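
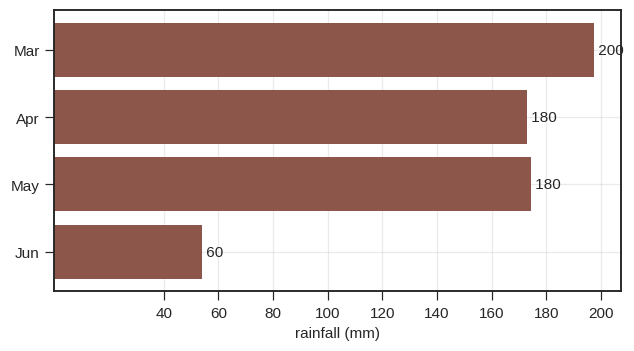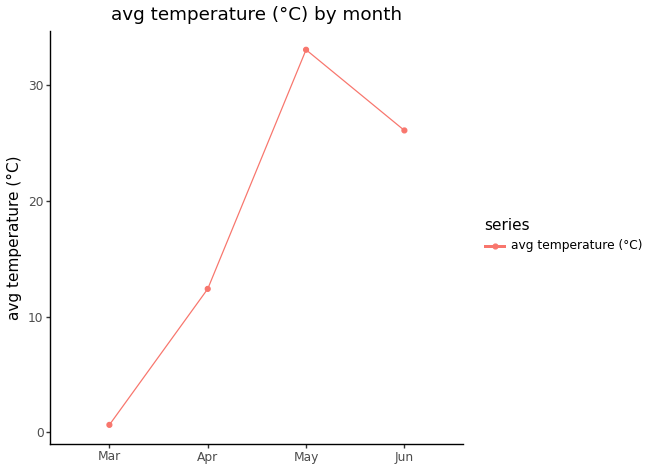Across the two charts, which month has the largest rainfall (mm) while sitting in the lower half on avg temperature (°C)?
Mar

Chart 2 median avg temperature (°C) ≈ 20; below-median months: Mar, Apr. Among those, Mar has the highest rainfall (mm) (≈ 200).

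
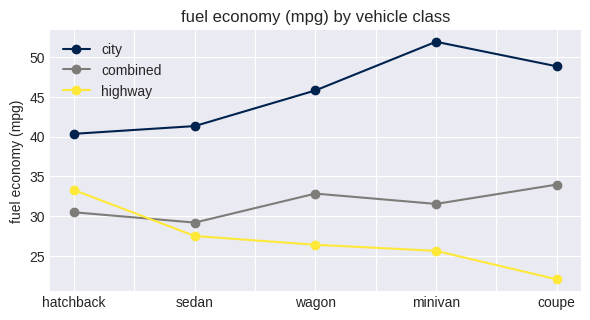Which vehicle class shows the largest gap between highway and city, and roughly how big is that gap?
coupe, ≈ 30 mpg

coupe: highway ≈ 20, city ≈ 50 → gap ≈ 30. Next-largest (minivan) is only ≈ 25.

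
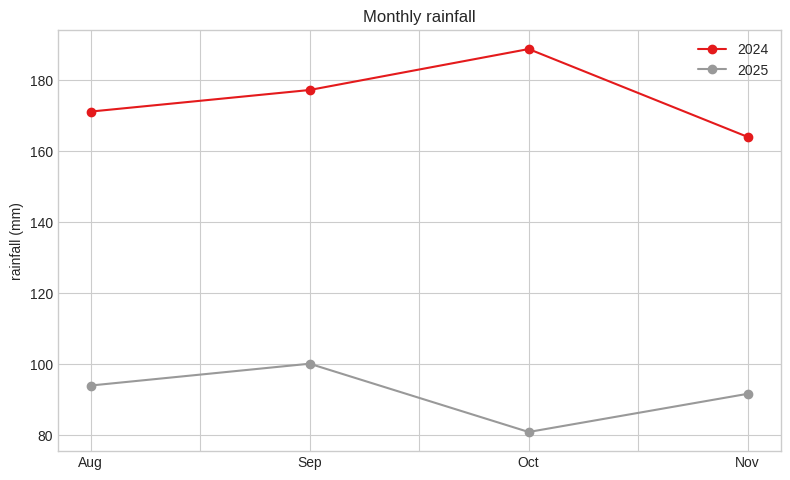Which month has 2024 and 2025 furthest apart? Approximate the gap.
Oct, ≈ 110 mm

Oct: 2024 ≈ 190, 2025 ≈ 80 → gap ≈ 110. Next-largest (Aug) is only ≈ 80.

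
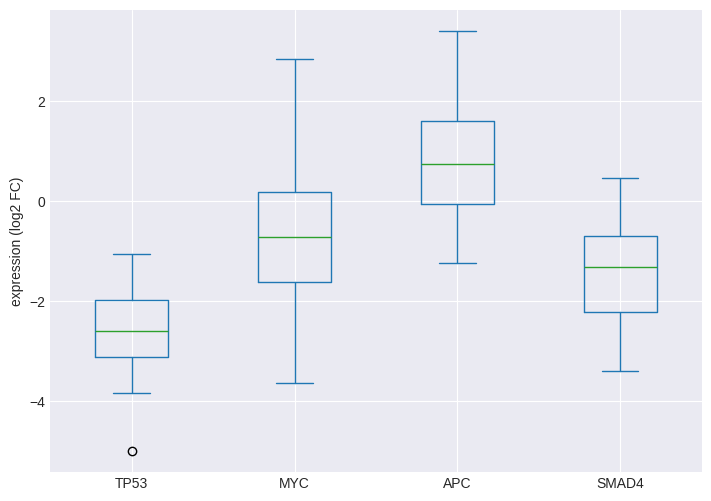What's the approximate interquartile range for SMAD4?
Q3 ≈ -0.5, Q1 ≈ -2.0; IQR ≈ 1.5.

≈ 1.5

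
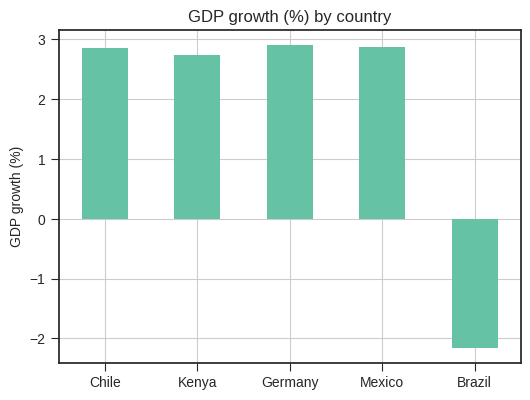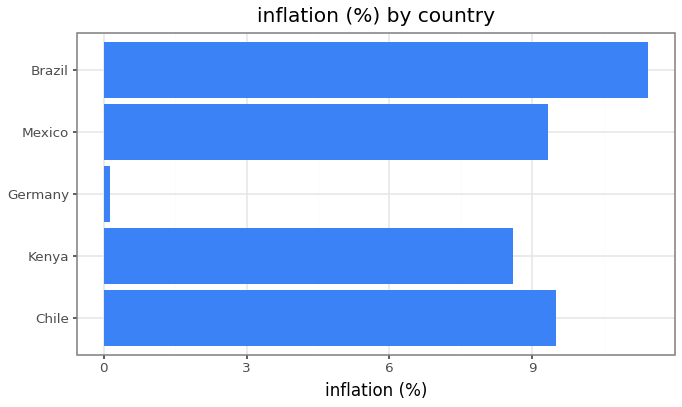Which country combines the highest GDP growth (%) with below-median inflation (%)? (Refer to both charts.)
Germany

Chart 2 median inflation (%) ≈ 10; below-median countries: Kenya, Germany. Among those, Germany has the highest GDP growth (%) (≈ 3).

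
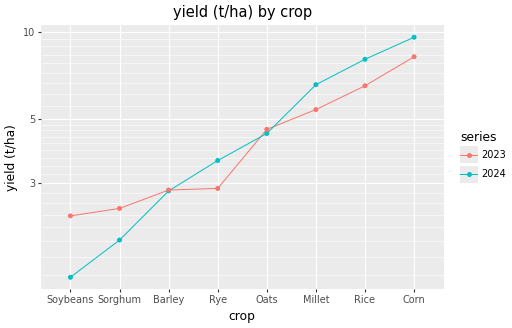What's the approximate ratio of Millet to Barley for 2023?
Millet ≈ 5, Barley ≈ 3; 5/3 ≈ 1.67.

≈ 1.67×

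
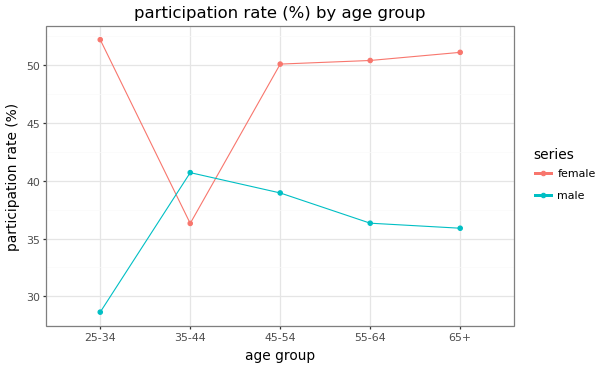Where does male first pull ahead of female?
25-34: male ≈ 28 vs female ≈ 52 (not yet); 35-44: male ≈ 40 vs female ≈ 36 (first crossover).

35-44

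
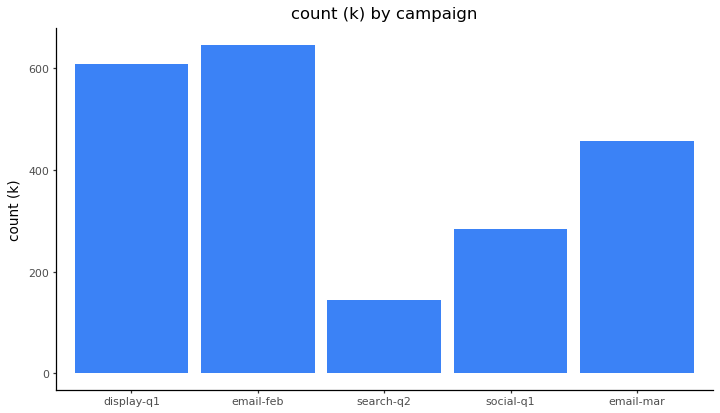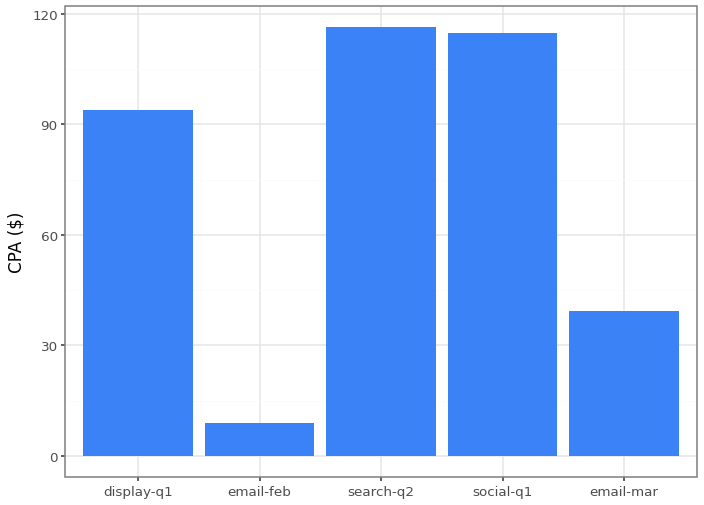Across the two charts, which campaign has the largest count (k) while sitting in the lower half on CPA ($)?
Chart 2 median CPA ($) ≈ 100; below-median campaigns: email-feb, email-mar. Among those, email-feb has the highest count (k) (≈ 600).

email-feb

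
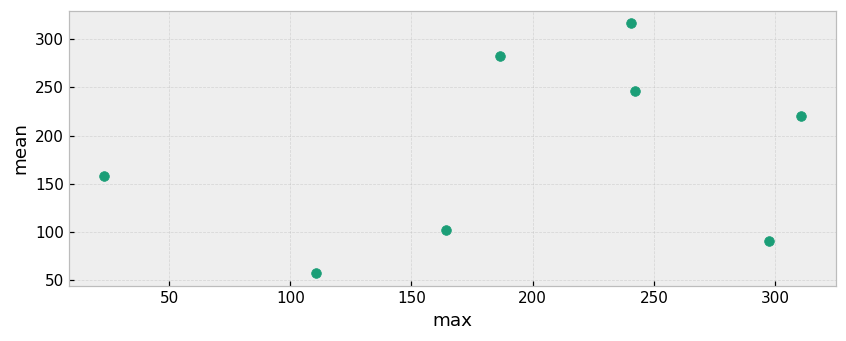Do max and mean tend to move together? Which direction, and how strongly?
positive, weak

Points are positively correlated; weak (|r| ≈ 0.3).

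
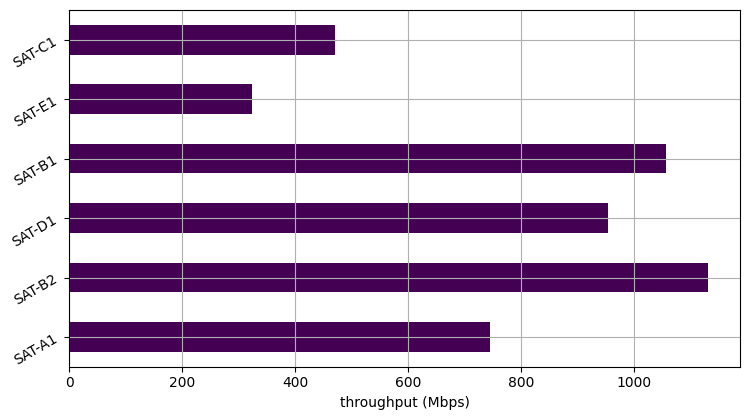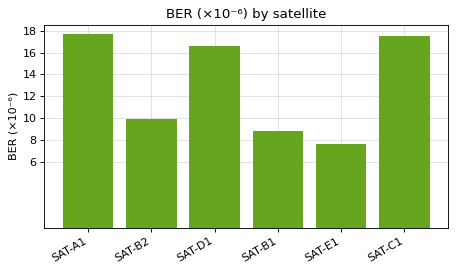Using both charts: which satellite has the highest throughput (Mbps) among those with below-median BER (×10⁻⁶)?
SAT-B2

Chart 2 median BER (×10⁻⁶) ≈ 14; below-median satellites: SAT-B2, SAT-B1, SAT-E1. Among those, SAT-B2 has the highest throughput (Mbps) (≈ 1200).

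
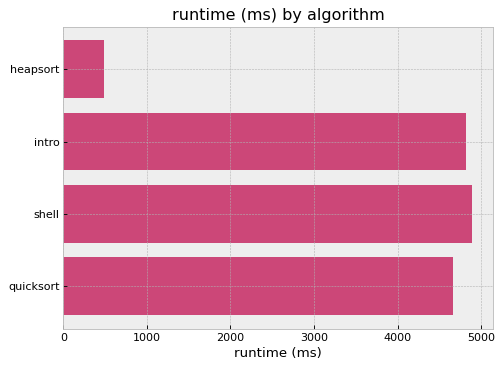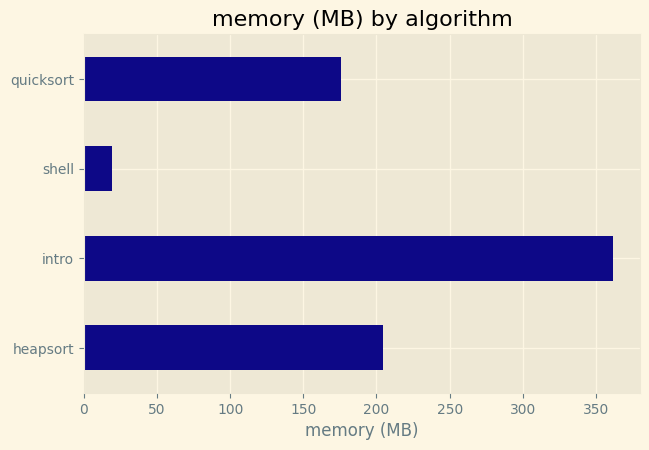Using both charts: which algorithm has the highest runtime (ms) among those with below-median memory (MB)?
Chart 2 median memory (MB) ≈ 200; below-median algorithms: shell, quicksort. Among those, shell has the highest runtime (ms) (≈ 5000).

shell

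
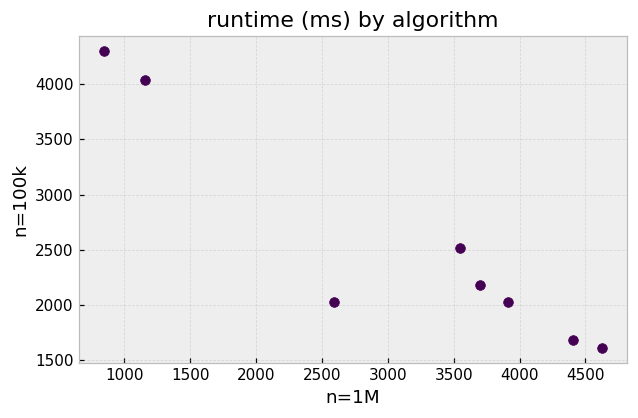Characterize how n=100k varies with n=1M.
negative, strong

Points are negatively correlated; strong (|r| ≈ 0.9).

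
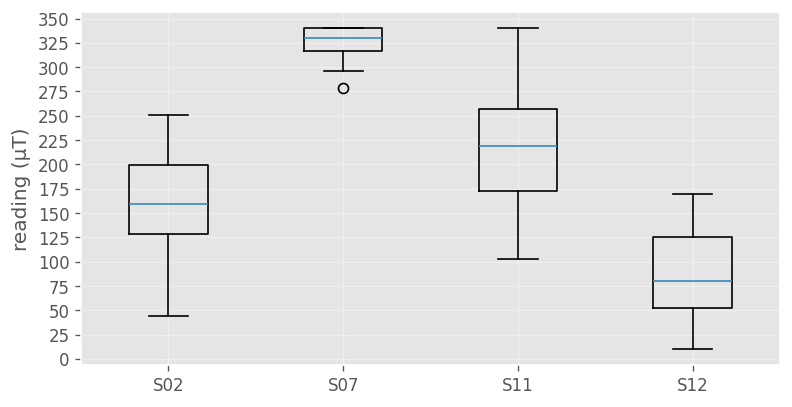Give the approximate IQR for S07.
≈ 25

Q3 ≈ 350, Q1 ≈ 325; IQR ≈ 25.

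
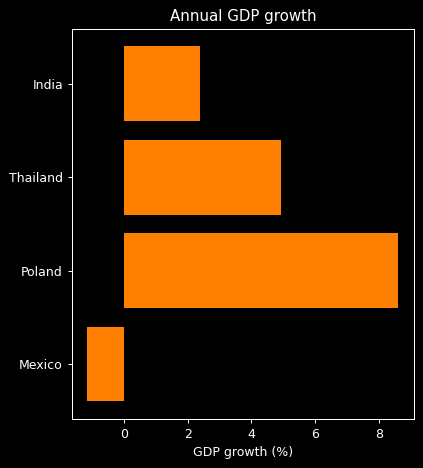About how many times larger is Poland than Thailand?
Poland ≈ 9, Thailand ≈ 5; 9/5 ≈ 1.8.

≈ 1.8×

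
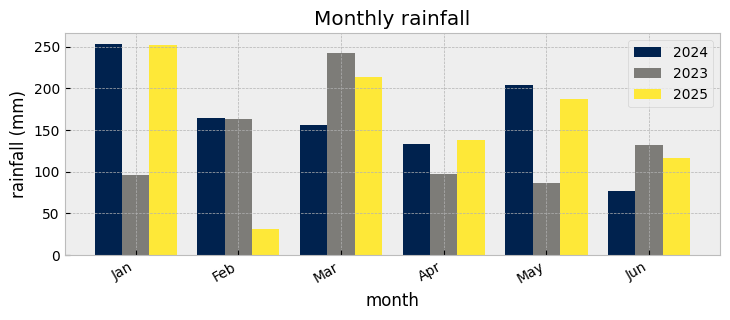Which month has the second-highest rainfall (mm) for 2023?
Feb

Top 3 for 2023: Mar ≈ 250, Feb ≈ 175, Jun ≈ 125.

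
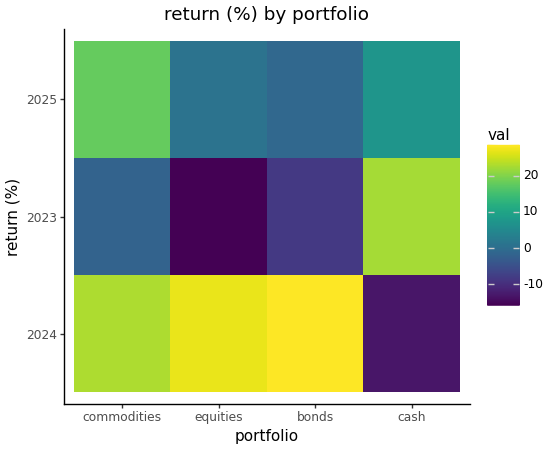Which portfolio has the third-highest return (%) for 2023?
bonds

Top 4 for 2023: cash ≈ 25, commodities ≈ 0, bonds ≈ -10, equities ≈ -15.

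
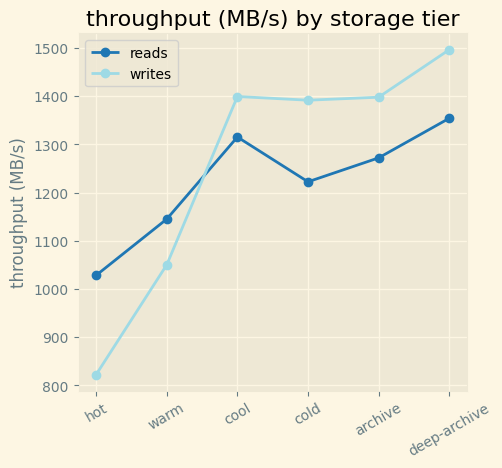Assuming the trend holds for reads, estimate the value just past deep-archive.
Last three: 1200, 1300, 1400 → slope ≈ 100/step → next ≈ 1500.

≈ 1500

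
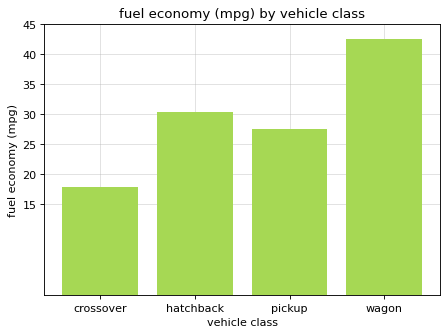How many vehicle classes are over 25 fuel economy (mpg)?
Above 25: hatchback, pickup, wagon.

3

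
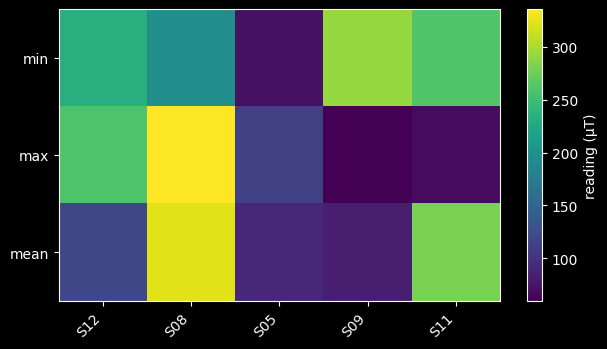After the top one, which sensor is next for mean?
Top 3 for mean: S08 ≈ 325, S11 ≈ 275, S12 ≈ 125.

S11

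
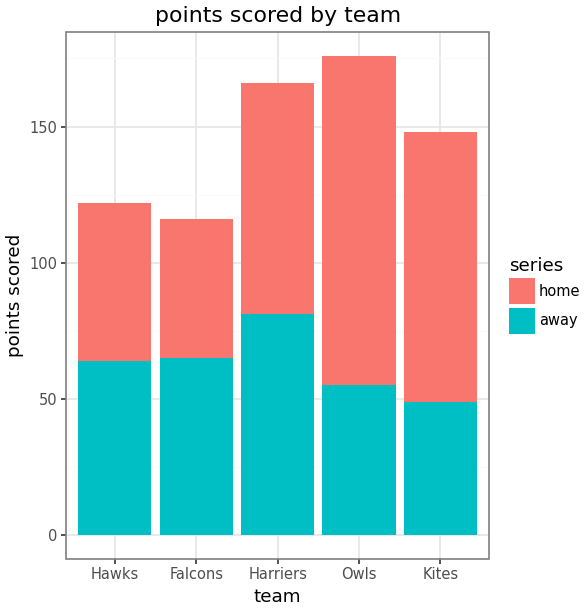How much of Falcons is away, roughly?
≈ 60

away top ≈ 60, bottom ≈ 0; segment ≈ 60.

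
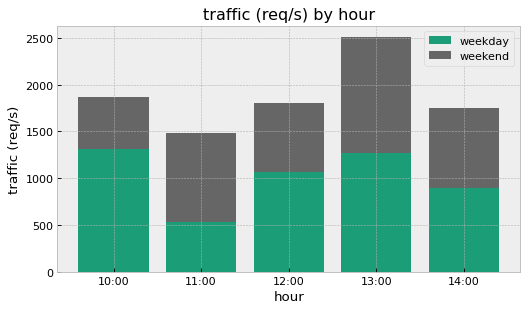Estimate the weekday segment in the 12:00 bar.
weekday top ≈ 1000, bottom ≈ 0; segment ≈ 1000.

≈ 1000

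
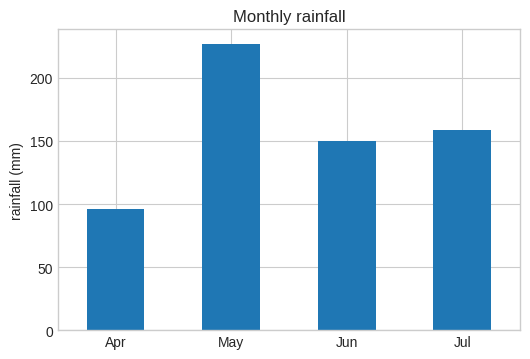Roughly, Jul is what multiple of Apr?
Jul ≈ 160, Apr ≈ 100; 160/100 ≈ 1.6.

≈ 1.6×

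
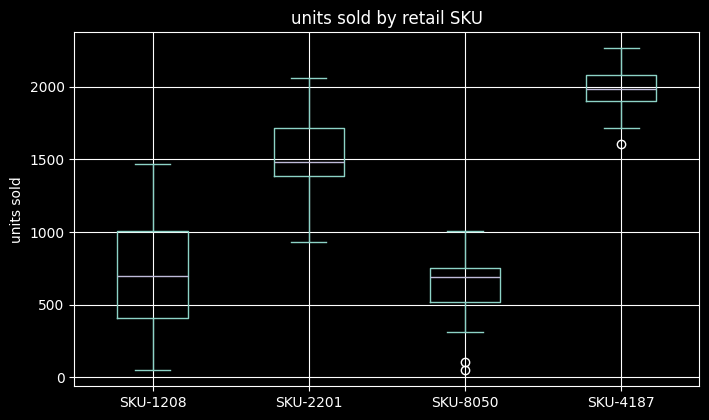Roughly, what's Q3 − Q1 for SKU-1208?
Q3 ≈ 1000, Q1 ≈ 400; IQR ≈ 600.

≈ 600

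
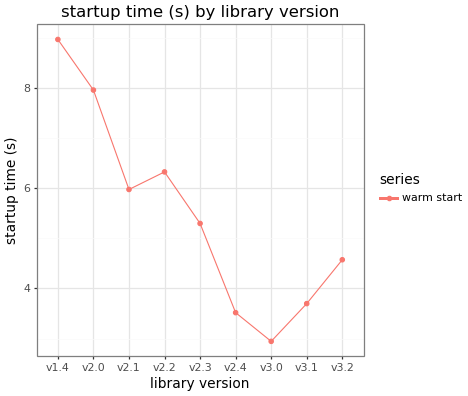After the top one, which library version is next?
v2.0

Top 3: v1.4 ≈ 9, v2.0 ≈ 8, v2.2 ≈ 6.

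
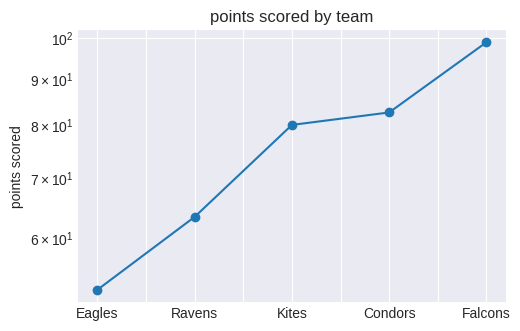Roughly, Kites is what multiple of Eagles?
≈ 1.6×

Kites ≈ 80, Eagles ≈ 50; 80/50 ≈ 1.6.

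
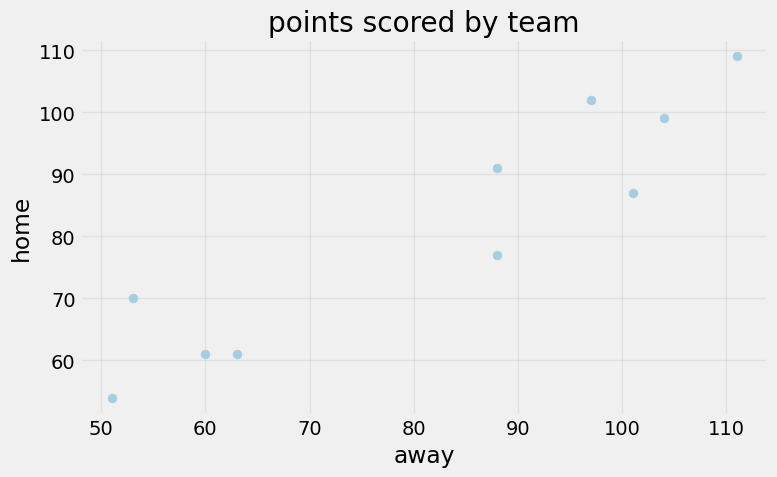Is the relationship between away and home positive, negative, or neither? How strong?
Points are positively correlated; strong (|r| ≈ 0.9).

positive, strong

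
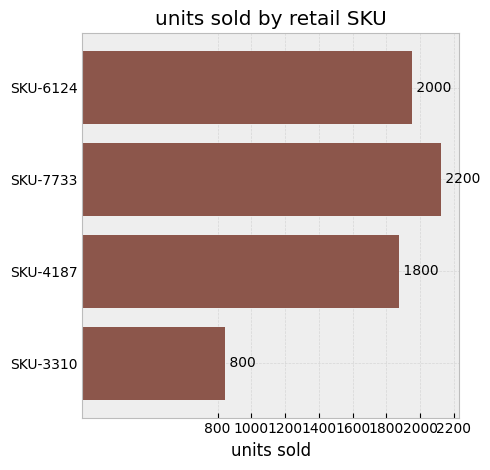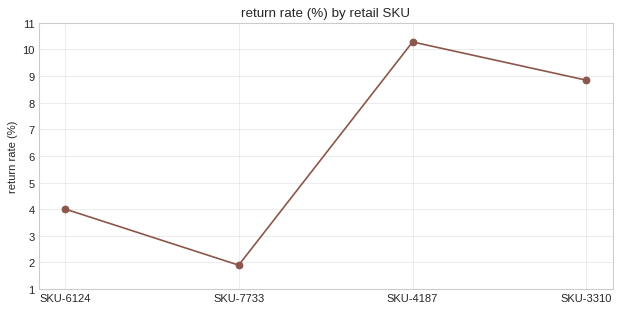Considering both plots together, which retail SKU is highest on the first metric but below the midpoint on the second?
SKU-7733

Chart 2 median return rate (%) ≈ 6; below-median retail SKUs: SKU-6124, SKU-7733. Among those, SKU-7733 has the highest units sold (≈ 2200).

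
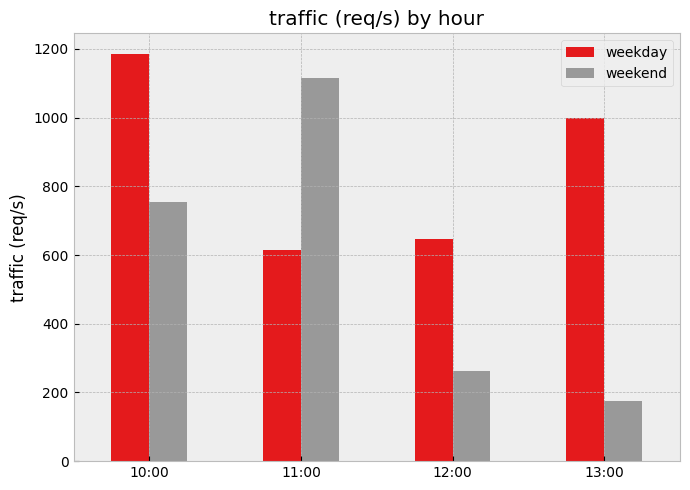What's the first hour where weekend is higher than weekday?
11:00

10:00: weekend ≈ 800 vs weekday ≈ 1200 (not yet); 11:00: weekend ≈ 1100 vs weekday ≈ 600 (first crossover).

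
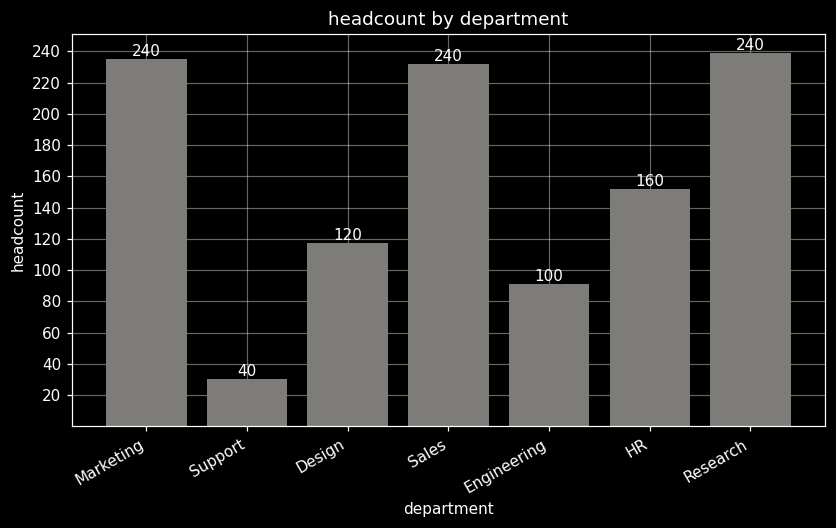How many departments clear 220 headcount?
Above 220: Marketing, Sales, Research.

3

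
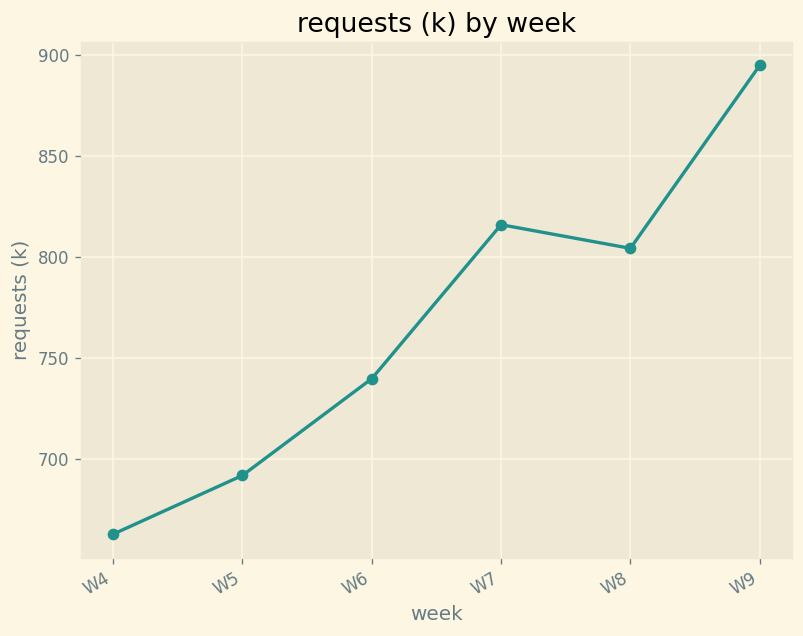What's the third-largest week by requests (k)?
Top 4: W9 ≈ 900, W7 ≈ 820, W8 ≈ 800, W6 ≈ 740.

W8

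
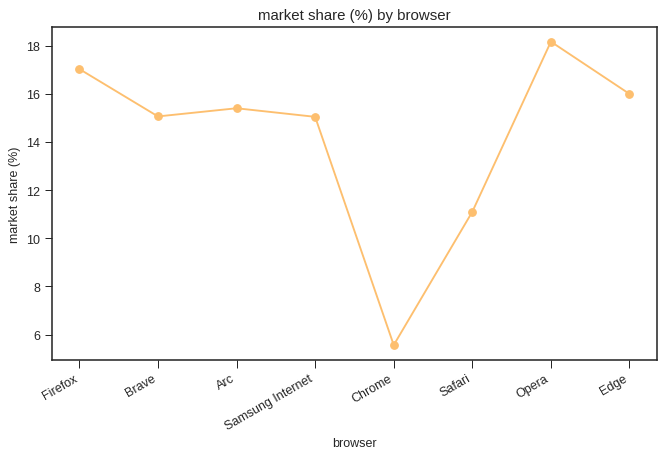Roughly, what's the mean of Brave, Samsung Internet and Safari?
≈ 15

(16 + 16 + 12) / 3 ≈ 15.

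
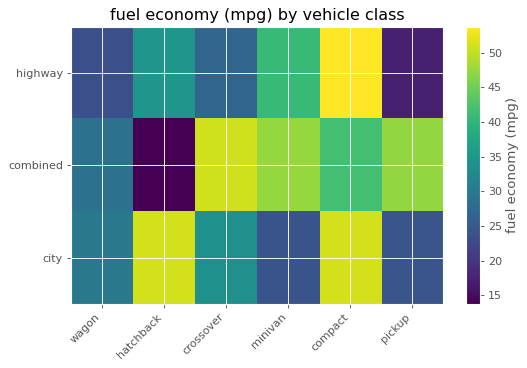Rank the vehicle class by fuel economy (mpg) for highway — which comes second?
Top 3 for highway: compact ≈ 55, minivan ≈ 40, hatchback ≈ 35.

minivan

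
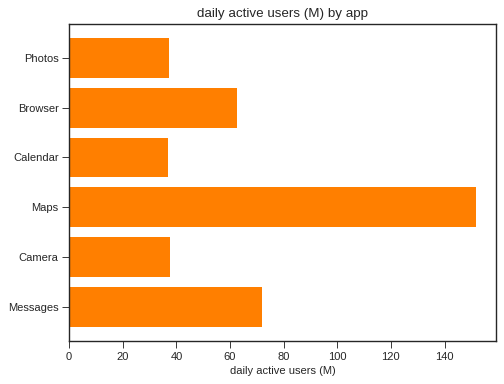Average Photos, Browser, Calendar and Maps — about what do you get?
≈ 75

(40 + 60 + 40 + 160) / 4 ≈ 75.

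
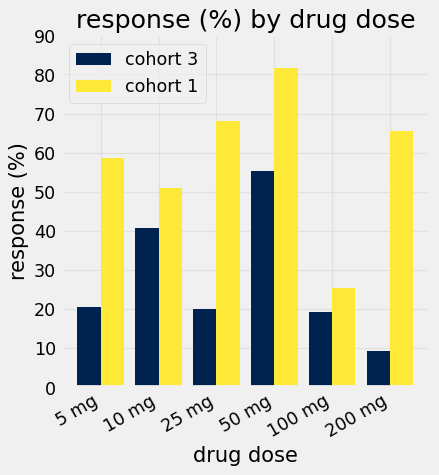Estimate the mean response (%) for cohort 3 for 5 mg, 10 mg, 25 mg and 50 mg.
≈ 35

(20 + 40 + 20 + 60) / 4 ≈ 35.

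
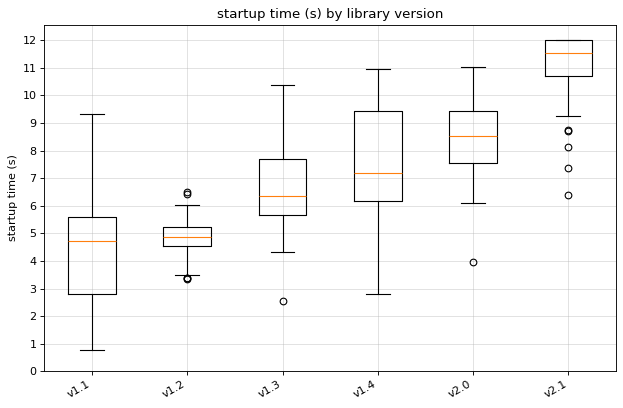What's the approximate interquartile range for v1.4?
≈ 3

Q3 ≈ 9, Q1 ≈ 6; IQR ≈ 3.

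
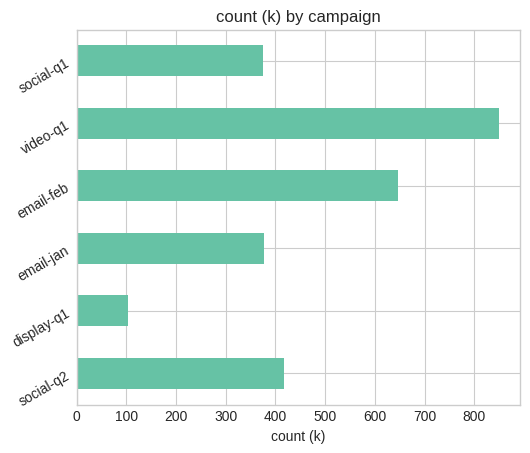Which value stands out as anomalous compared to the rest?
video-q1 ≈ 800; the rest sit between ≈ 100 and ≈ 600.

video-q1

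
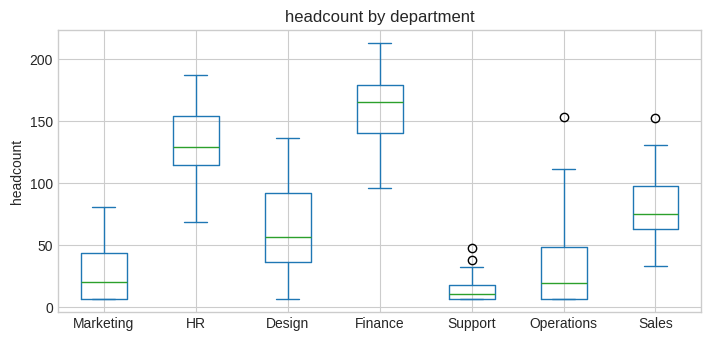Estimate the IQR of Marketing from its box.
Q3 ≈ 40, Q1 ≈ 0; IQR ≈ 40.

≈ 40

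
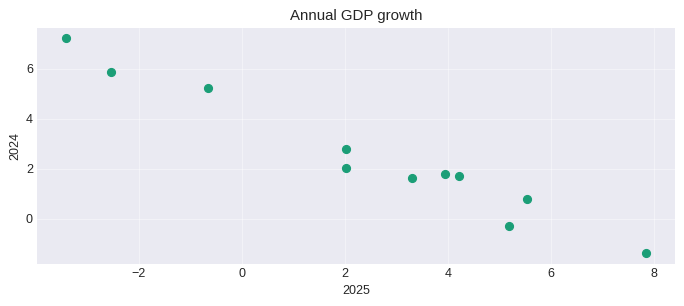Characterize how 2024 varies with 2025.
negative, strong

Points are negatively correlated; strong (|r| ≈ 1.0).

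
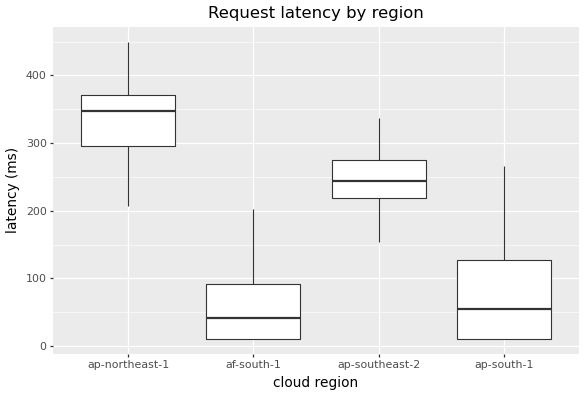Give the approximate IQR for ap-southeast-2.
Q3 ≈ 275, Q1 ≈ 225; IQR ≈ 50.

≈ 50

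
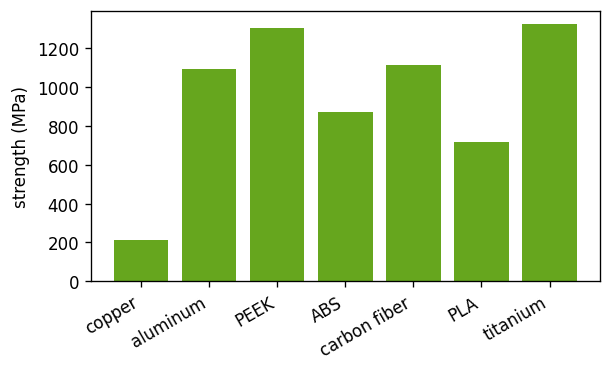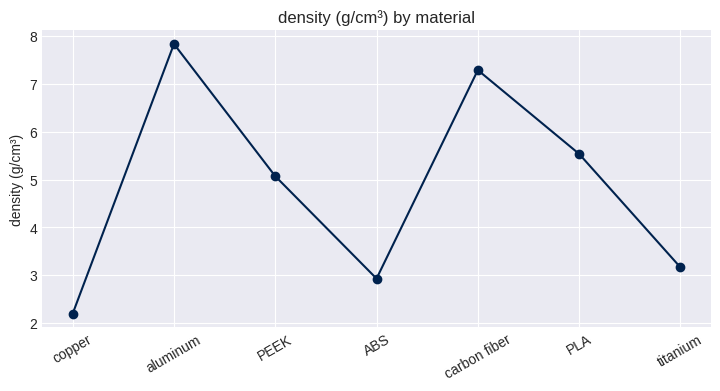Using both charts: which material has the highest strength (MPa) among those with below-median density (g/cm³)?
Chart 2 median density (g/cm³) ≈ 5; below-median materials: copper, ABS, titanium. Among those, titanium has the highest strength (MPa) (≈ 1400).

titanium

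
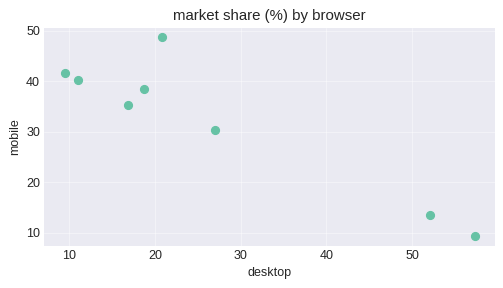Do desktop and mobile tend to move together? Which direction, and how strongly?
Points are negatively correlated; strong (|r| ≈ 0.9).

negative, strong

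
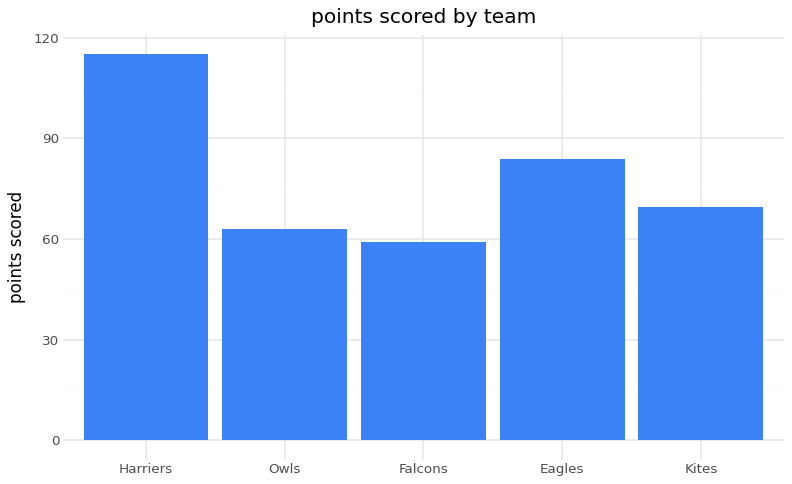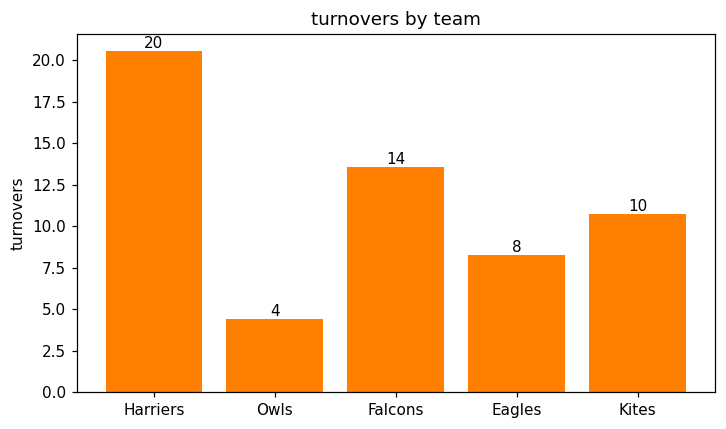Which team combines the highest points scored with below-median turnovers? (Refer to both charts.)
Eagles

Chart 2 median turnovers ≈ 10; below-median teams: Owls, Eagles. Among those, Eagles has the highest points scored (≈ 80).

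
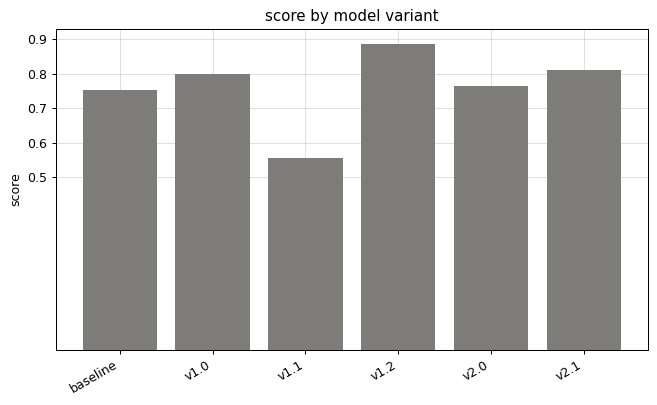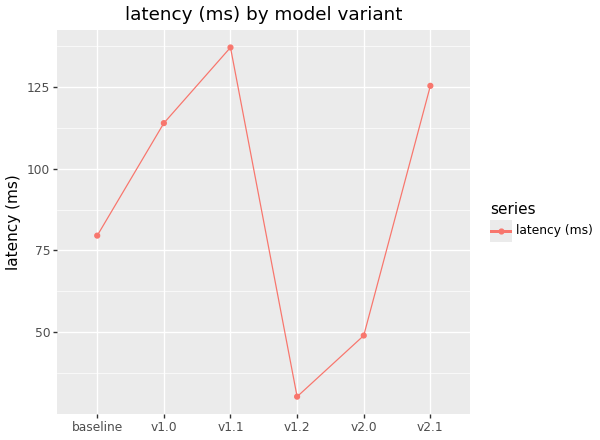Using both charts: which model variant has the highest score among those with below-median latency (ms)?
Chart 2 median latency (ms) ≈ 100; below-median model variants: baseline, v1.2, v2.0. Among those, v1.2 has the highest score (≈ 0.9).

v1.2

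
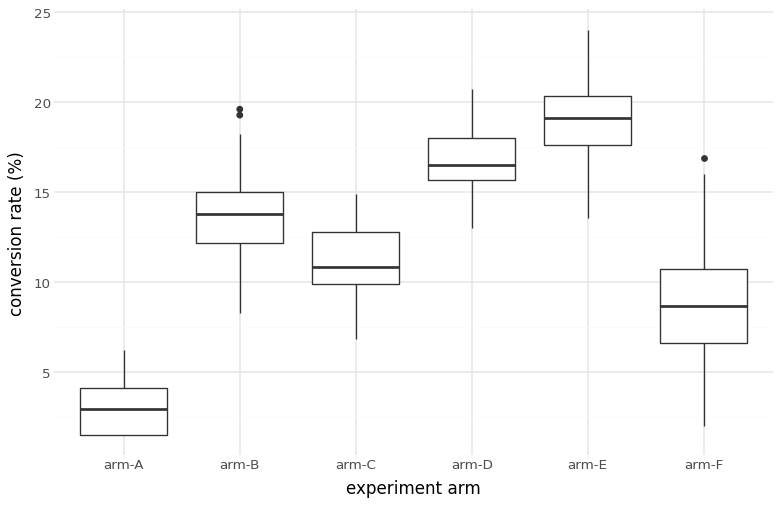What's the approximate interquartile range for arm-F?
Q3 ≈ 10, Q1 ≈ 6; IQR ≈ 4.

≈ 4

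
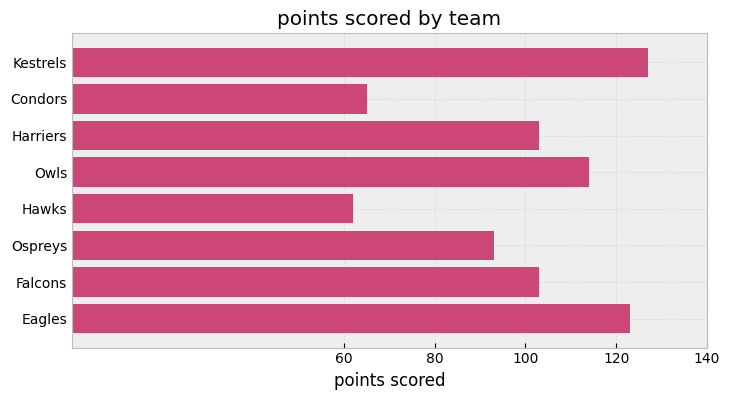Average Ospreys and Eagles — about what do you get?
≈ 110

(100 + 120) / 2 ≈ 110.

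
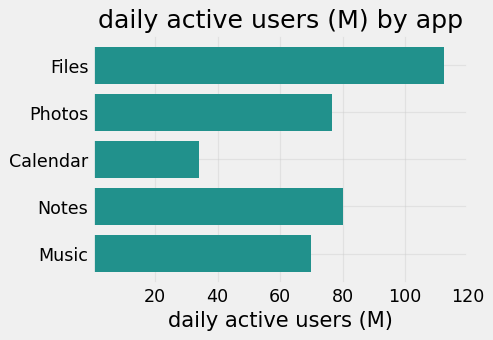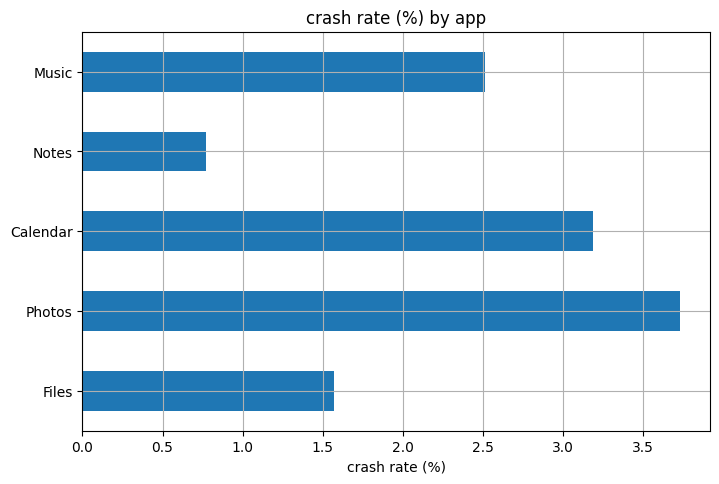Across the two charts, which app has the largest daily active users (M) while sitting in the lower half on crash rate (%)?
Files

Chart 2 median crash rate (%) ≈ 2.5; below-median apps: Files, Notes. Among those, Files has the highest daily active users (M) (≈ 120).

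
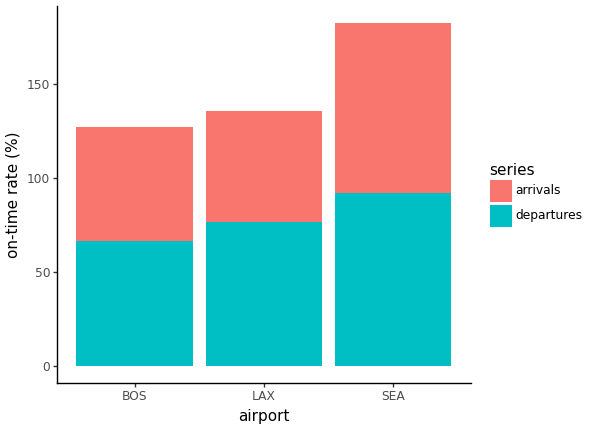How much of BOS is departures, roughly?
departures top ≈ 60, bottom ≈ 0; segment ≈ 60.

≈ 60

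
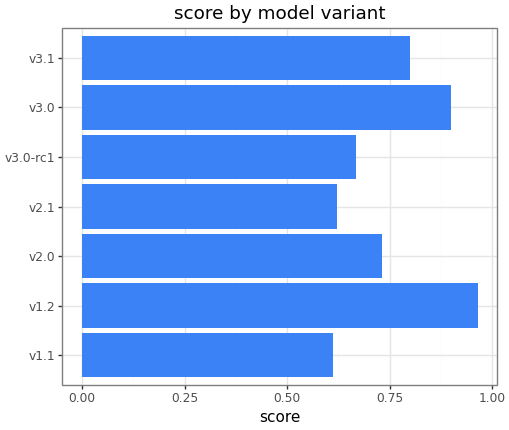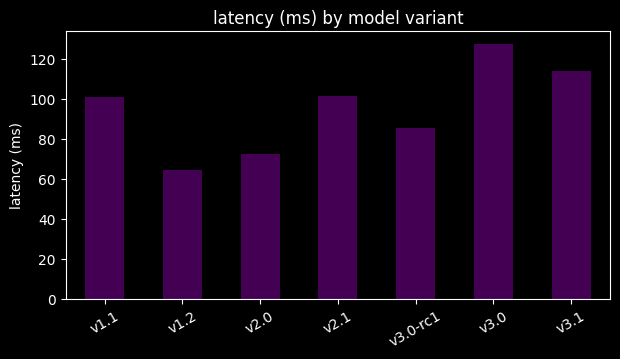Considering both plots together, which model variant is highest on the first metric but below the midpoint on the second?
Chart 2 median latency (ms) ≈ 100; below-median model variants: v1.2, v2.0, v3.0-rc1. Among those, v1.2 has the highest score (≈ 1).

v1.2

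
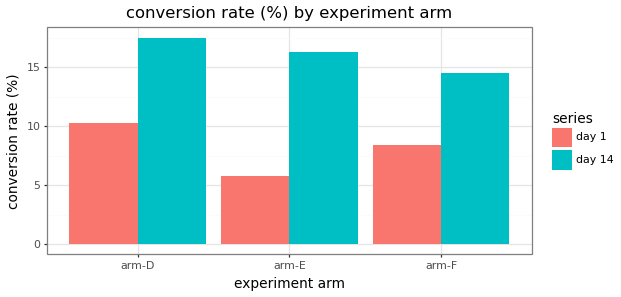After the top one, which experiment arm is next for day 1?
Top 3 for day 1: arm-D ≈ 10, arm-F ≈ 8, arm-E ≈ 6.

arm-F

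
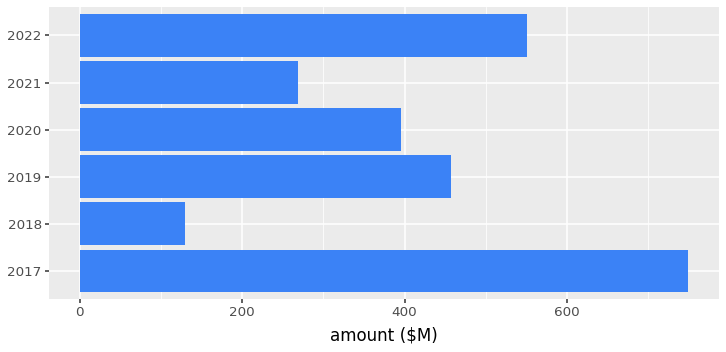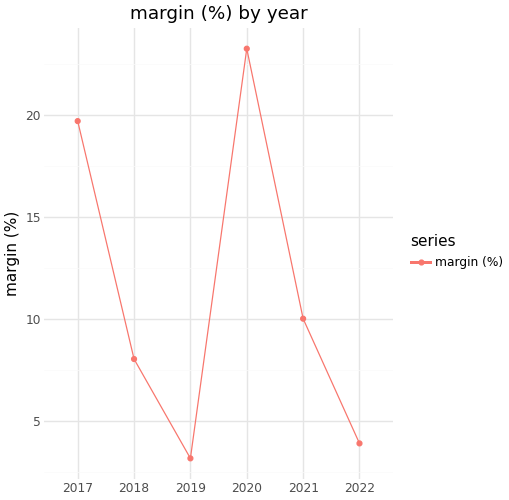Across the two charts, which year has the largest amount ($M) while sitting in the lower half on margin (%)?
Chart 2 median margin (%) ≈ 10; below-median years: 2018, 2019, 2022. Among those, 2022 has the highest amount ($M) (≈ 600).

2022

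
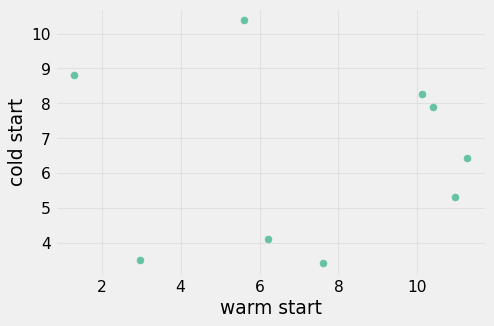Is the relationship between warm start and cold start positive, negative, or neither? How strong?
no clear correlation

Points are roughly uncorrelated; weak (|r| ≈ 0.0).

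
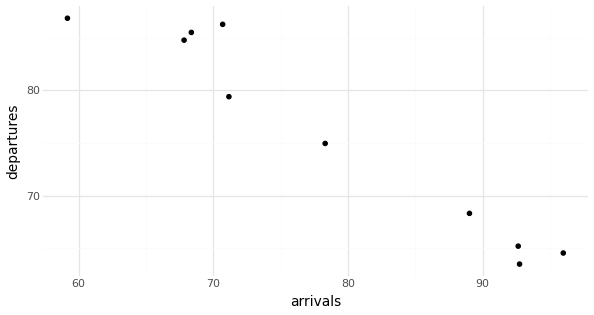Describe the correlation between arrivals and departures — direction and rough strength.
Points are negatively correlated; strong (|r| ≈ 1.0).

negative, strong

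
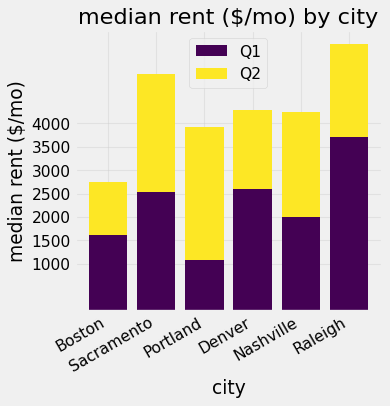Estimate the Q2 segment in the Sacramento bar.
Q2 top ≈ 5000, bottom ≈ 2500; segment ≈ 2500.

≈ 2500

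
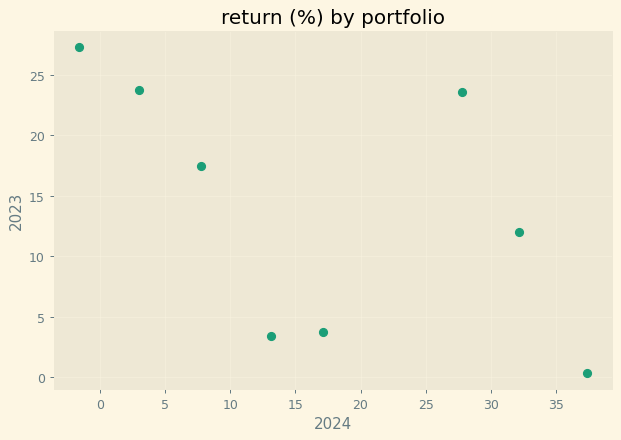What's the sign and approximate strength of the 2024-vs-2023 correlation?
negative, moderate

Points are negatively correlated; moderate (|r| ≈ 0.6).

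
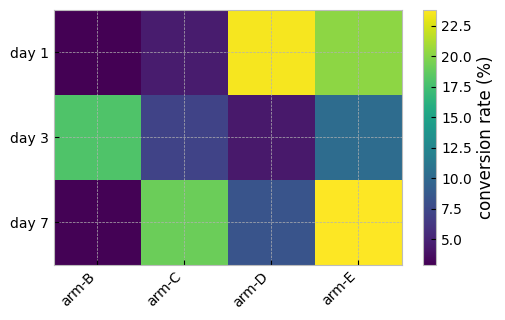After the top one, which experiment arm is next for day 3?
arm-E

Top 3 for day 3: arm-B ≈ 18, arm-E ≈ 10, arm-C ≈ 8.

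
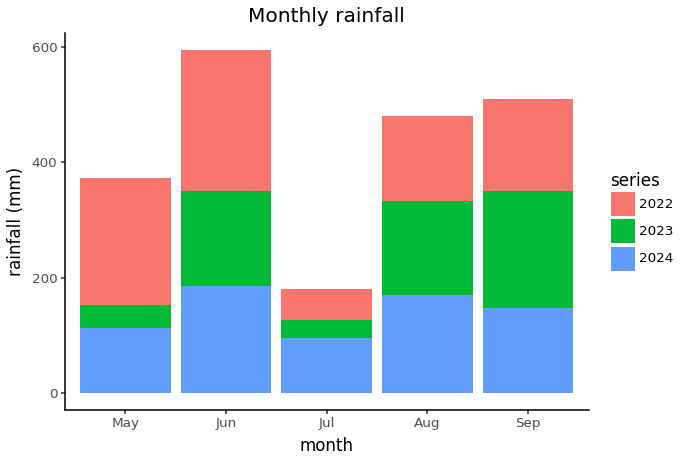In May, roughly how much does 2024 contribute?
≈ 100

2024 top ≈ 100, bottom ≈ 0; segment ≈ 100.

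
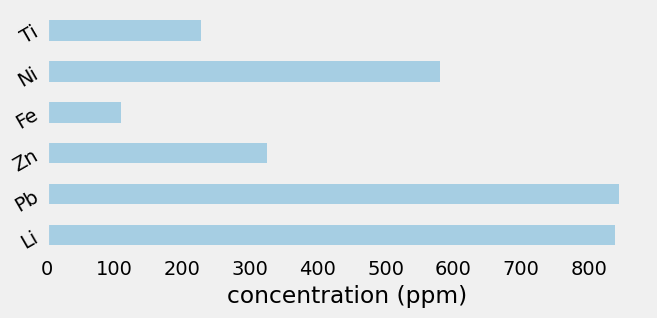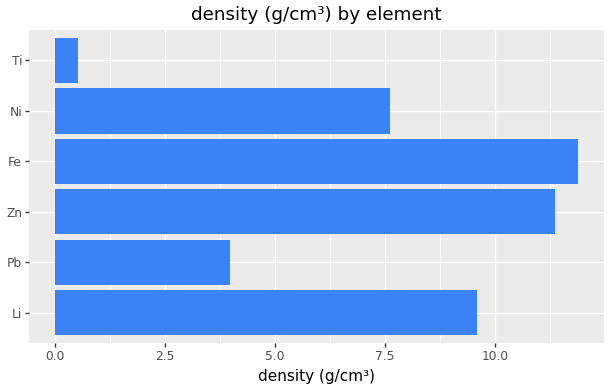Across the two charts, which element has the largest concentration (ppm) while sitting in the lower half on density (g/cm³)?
Pb

Chart 2 median density (g/cm³) ≈ 8; below-median elements: Pb, Ni, Ti. Among those, Pb has the highest concentration (ppm) (≈ 800).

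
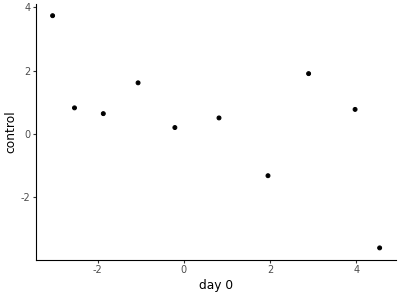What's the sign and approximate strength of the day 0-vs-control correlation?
negative, moderate

Points are negatively correlated; moderate (|r| ≈ 0.6).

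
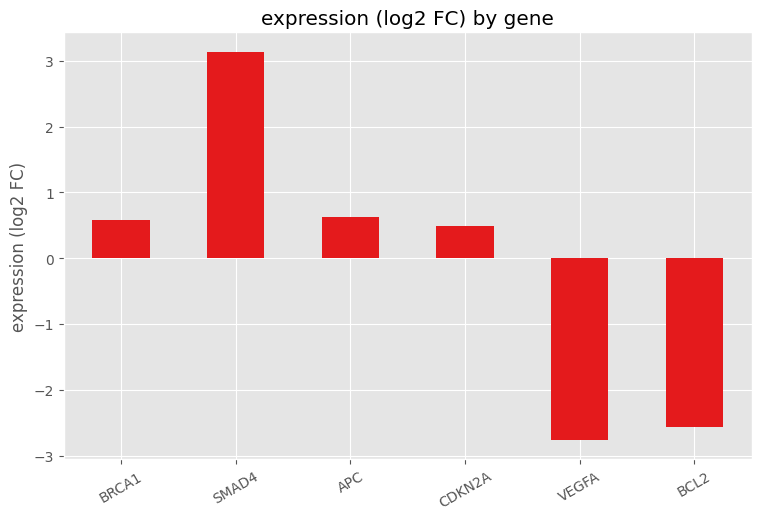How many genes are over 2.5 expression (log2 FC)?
Above 2.5: SMAD4.

1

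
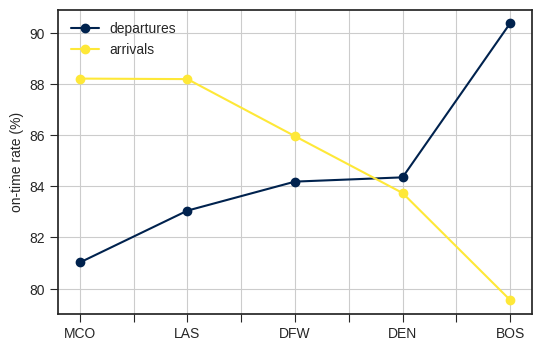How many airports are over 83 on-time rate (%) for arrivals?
4

Above 83: MCO, LAS, DFW, DEN.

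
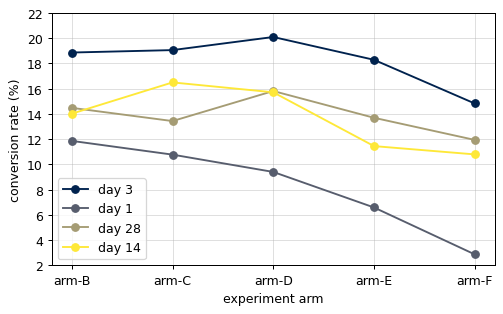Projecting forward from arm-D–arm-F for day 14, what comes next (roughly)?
≈ 7

Last three: 16, 12, 10 → slope ≈ -3/step → next ≈ 7.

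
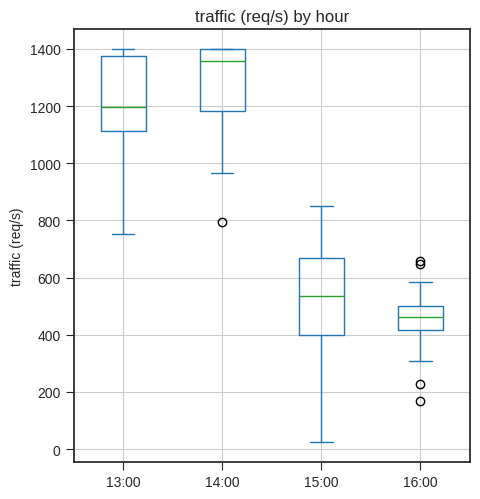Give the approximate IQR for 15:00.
≈ 300

Q3 ≈ 700, Q1 ≈ 400; IQR ≈ 300.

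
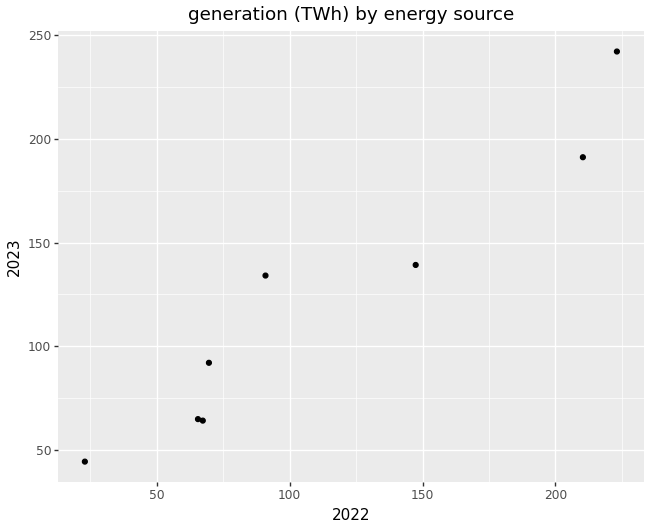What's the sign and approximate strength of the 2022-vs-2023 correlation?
Points are positively correlated; strong (|r| ≈ 1.0).

positive, strong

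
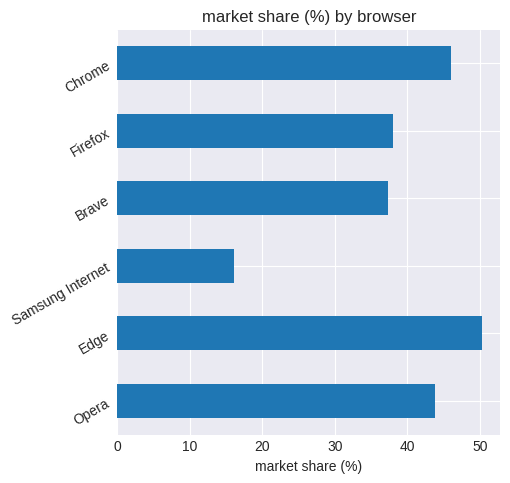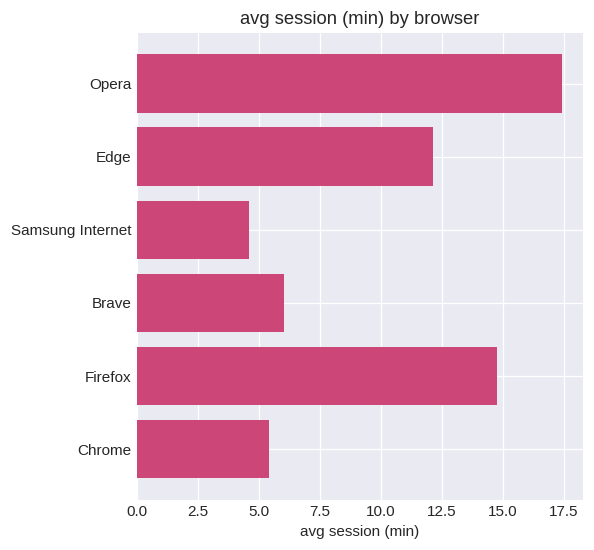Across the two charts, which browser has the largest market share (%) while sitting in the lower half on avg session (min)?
Chart 2 median avg session (min) ≈ 10; below-median browsers: Samsung Internet, Brave, Chrome. Among those, Chrome has the highest market share (%) (≈ 45).

Chrome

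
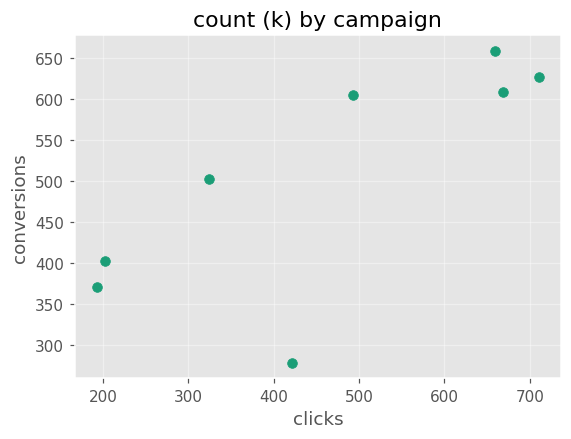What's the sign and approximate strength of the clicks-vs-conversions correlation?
Points are positively correlated; strong (|r| ≈ 0.8).

positive, strong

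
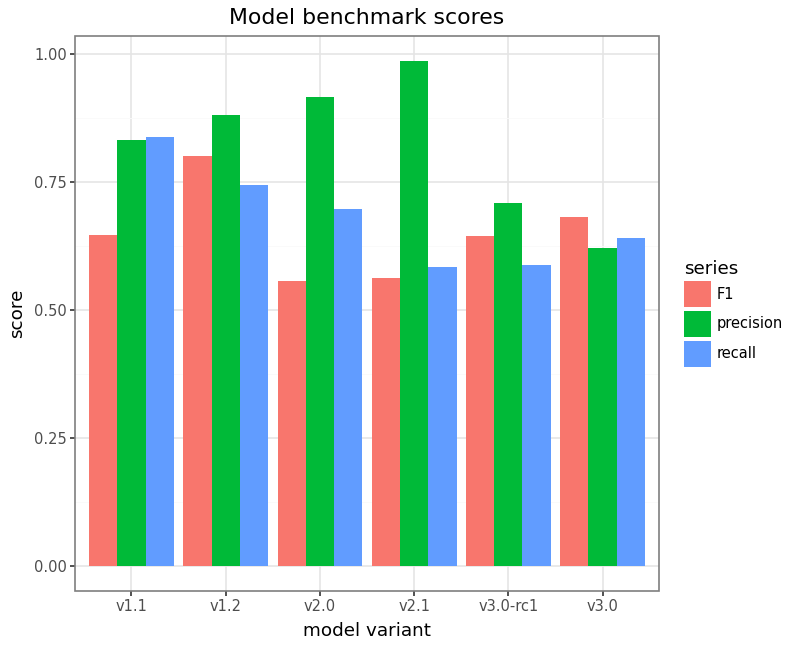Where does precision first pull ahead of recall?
v1.2

v1.1: precision ≈ 0.8 vs recall ≈ 0.8 (not yet); v1.2: precision ≈ 0.9 vs recall ≈ 0.7 (first crossover).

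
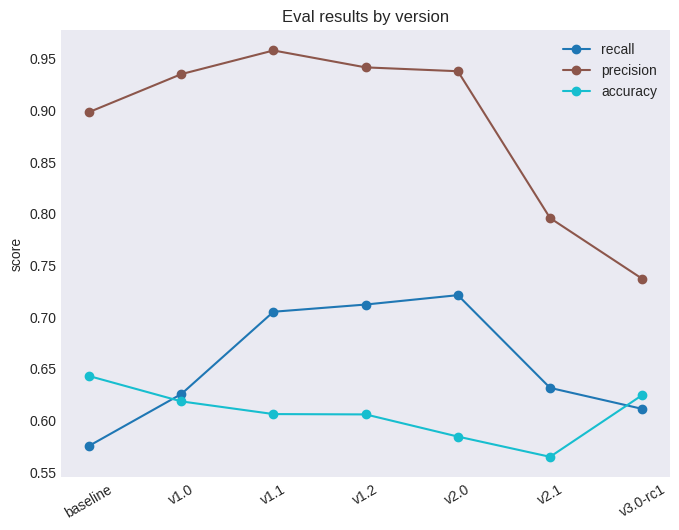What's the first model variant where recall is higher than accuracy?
baseline: recall ≈ 0.60 vs accuracy ≈ 0.65 (not yet); v1.0: recall ≈ 0.65 vs accuracy ≈ 0.60 (first crossover).

v1.0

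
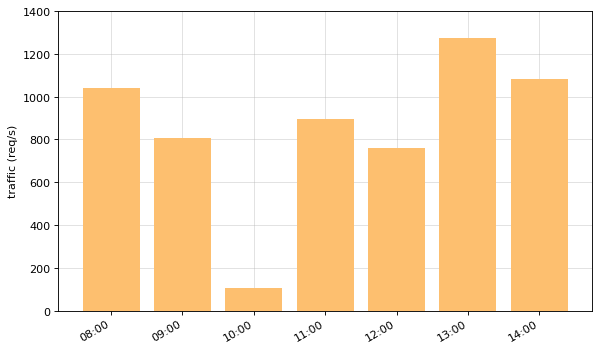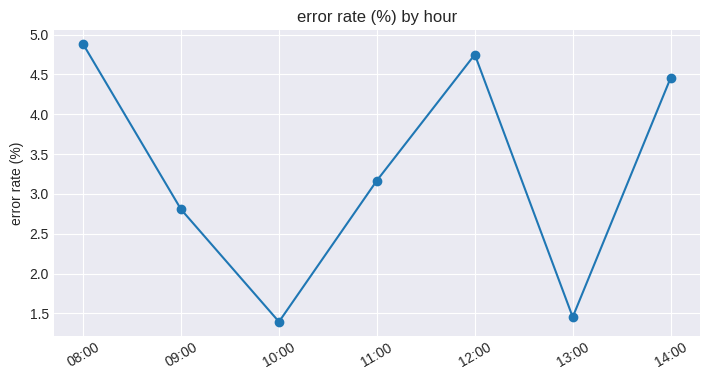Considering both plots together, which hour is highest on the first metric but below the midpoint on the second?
13:00

Chart 2 median error rate (%) ≈ 3; below-median hours: 09:00, 10:00, 13:00. Among those, 13:00 has the highest traffic (req/s) (≈ 1200).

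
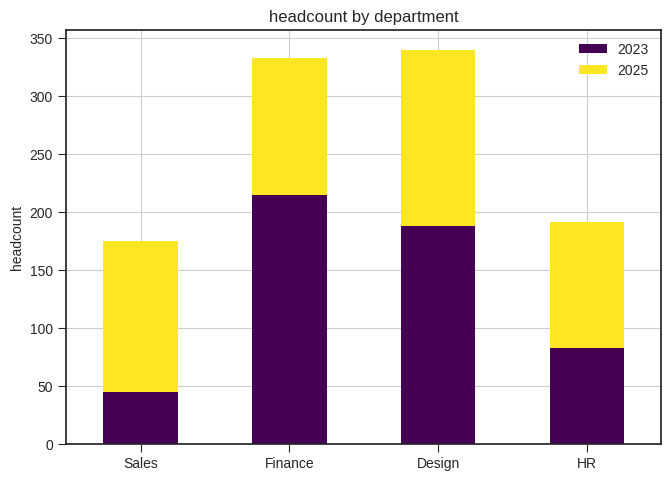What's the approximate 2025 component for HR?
≈ 100

2025 top ≈ 200, bottom ≈ 100; segment ≈ 100.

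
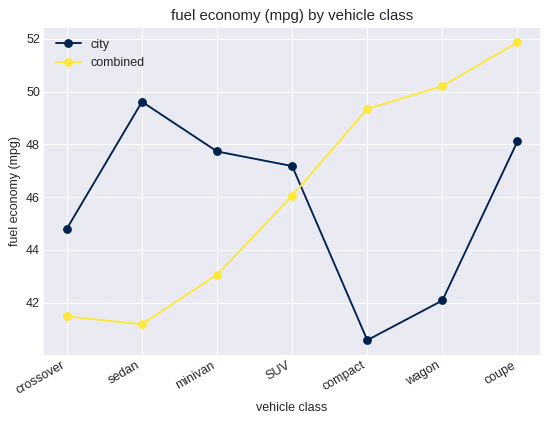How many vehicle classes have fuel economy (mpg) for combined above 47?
3

Above 47: compact, wagon, coupe.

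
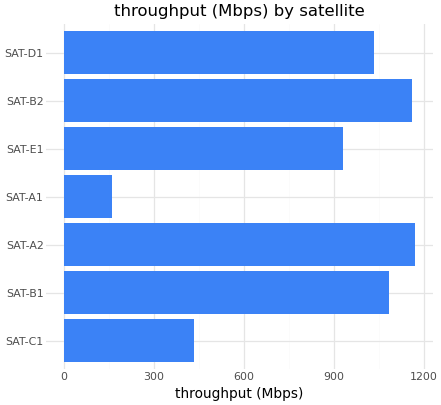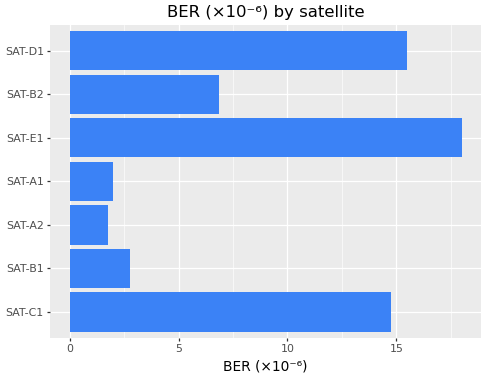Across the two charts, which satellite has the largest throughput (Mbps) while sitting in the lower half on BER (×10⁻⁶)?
SAT-A2

Chart 2 median BER (×10⁻⁶) ≈ 6; below-median satellites: SAT-B1, SAT-A2, SAT-A1. Among those, SAT-A2 has the highest throughput (Mbps) (≈ 1200).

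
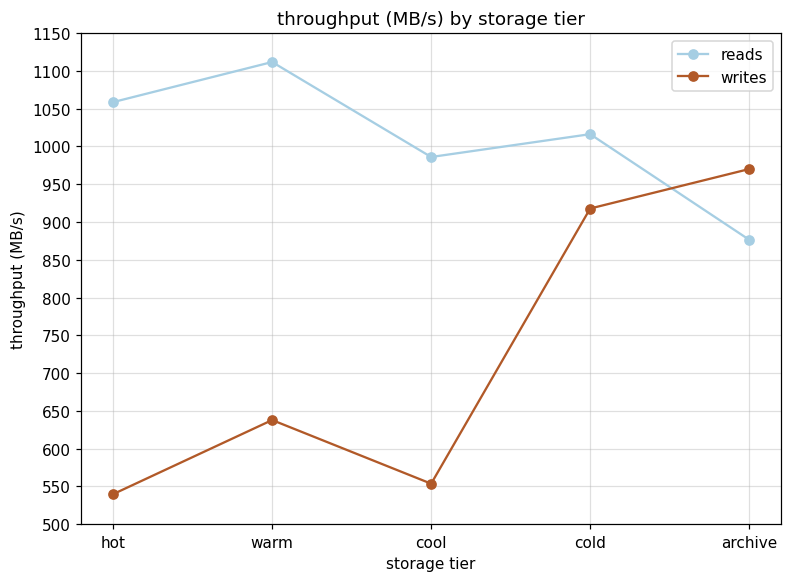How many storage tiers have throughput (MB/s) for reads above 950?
4

Above 950: hot, warm, cool, cold.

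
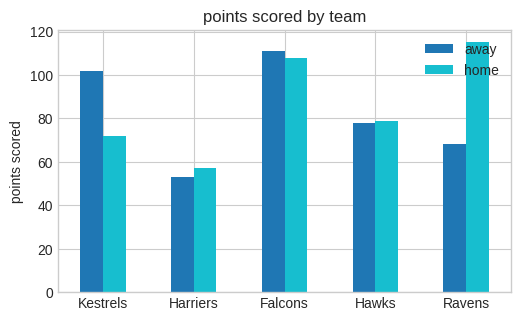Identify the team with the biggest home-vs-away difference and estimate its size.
Ravens: home ≈ 120, away ≈ 70 → gap ≈ 50. Next-largest (Kestrels) is only ≈ 30.

Ravens, ≈ 50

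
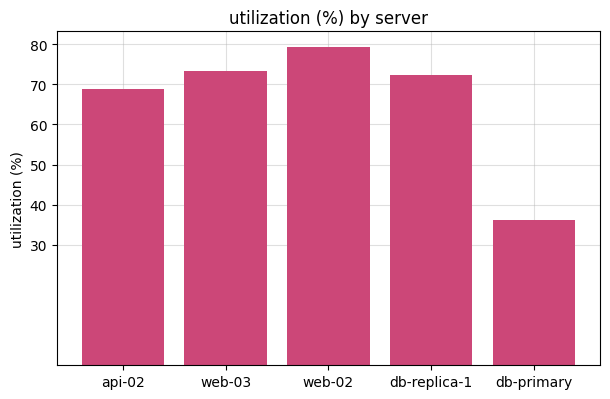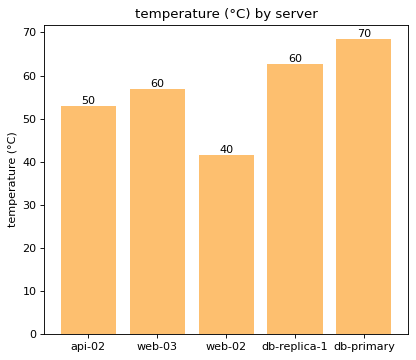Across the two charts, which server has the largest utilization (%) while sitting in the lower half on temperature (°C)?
web-02

Chart 2 median temperature (°C) ≈ 60; below-median servers: api-02, web-02. Among those, web-02 has the highest utilization (%) (≈ 80).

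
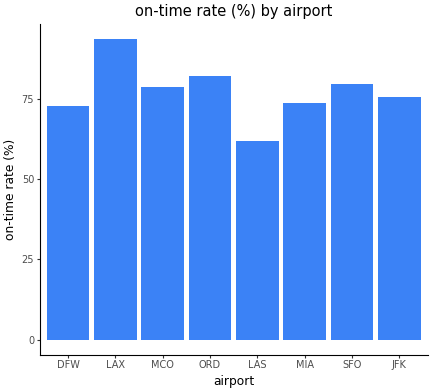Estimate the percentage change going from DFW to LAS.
≈ -14.3%

DFW ≈ 70, LAS ≈ 60; (60 − 70) / 70 ≈ -14.3%.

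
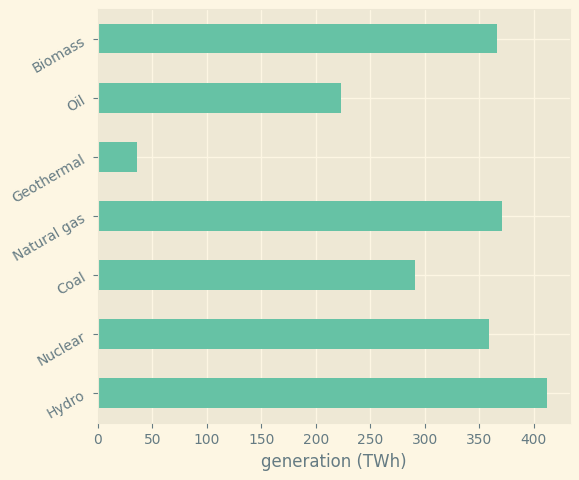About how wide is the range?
≈ 350

Max Hydro ≈ 400, min Geothermal ≈ 50; range ≈ 350.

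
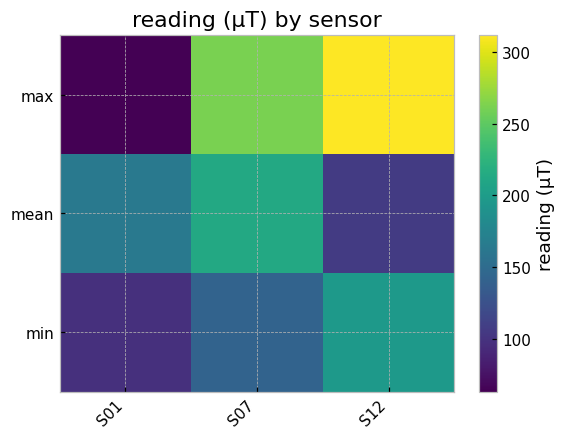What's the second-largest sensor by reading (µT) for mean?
S01

Top 3 for mean: S07 ≈ 225, S01 ≈ 175, S12 ≈ 100.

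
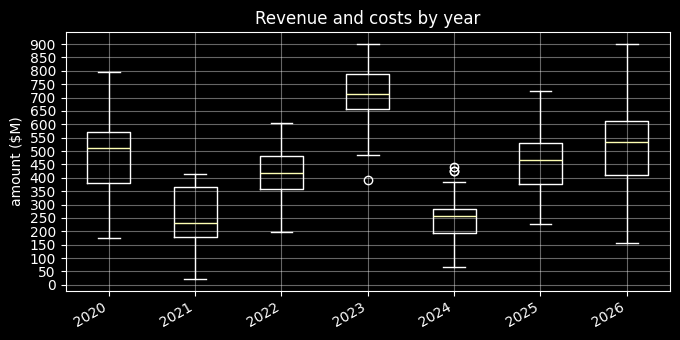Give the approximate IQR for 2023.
Q3 ≈ 800, Q1 ≈ 650; IQR ≈ 150.

≈ 150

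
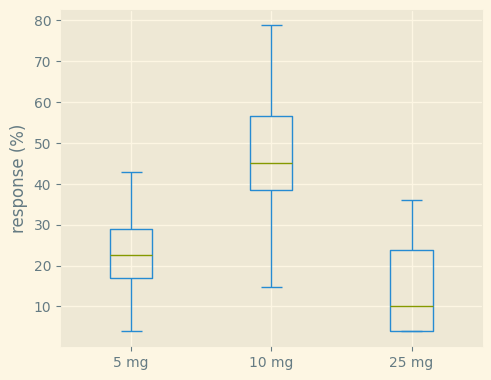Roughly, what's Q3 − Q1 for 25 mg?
≈ 20

Q3 ≈ 25, Q1 ≈ 5; IQR ≈ 20.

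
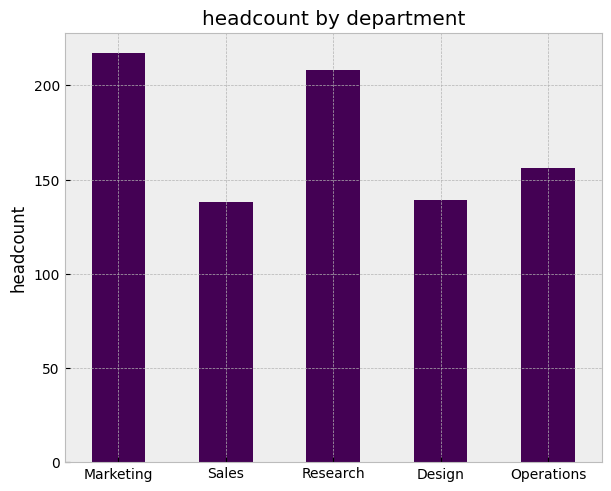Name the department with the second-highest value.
Research

Top 3: Marketing ≈ 220, Research ≈ 200, Operations ≈ 160.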